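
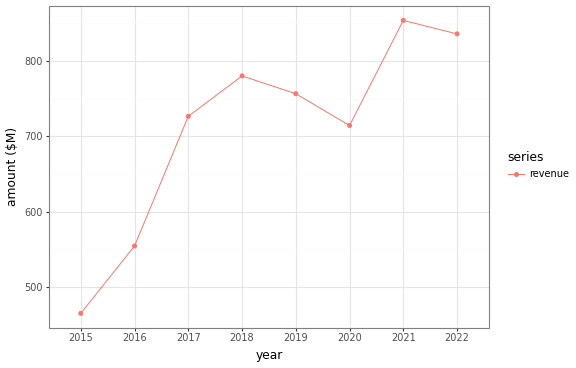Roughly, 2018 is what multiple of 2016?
≈ 1.45×

2018 ≈ 800, 2016 ≈ 550; 800/550 ≈ 1.45.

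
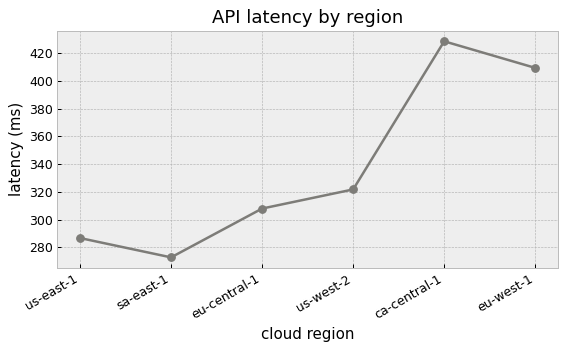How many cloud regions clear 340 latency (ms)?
Above 340: ca-central-1, eu-west-1.

2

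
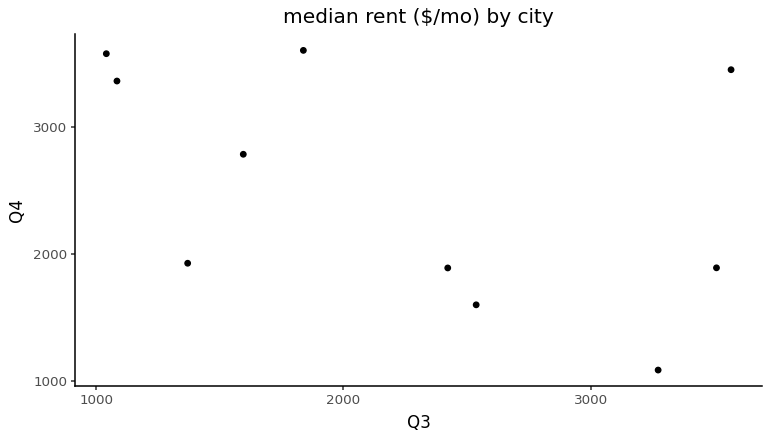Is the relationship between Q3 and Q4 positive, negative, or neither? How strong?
negative, moderate

Points are negatively correlated; moderate (|r| ≈ 0.5).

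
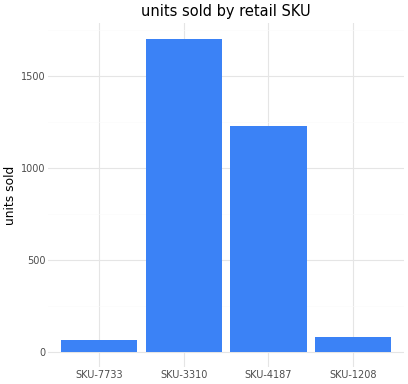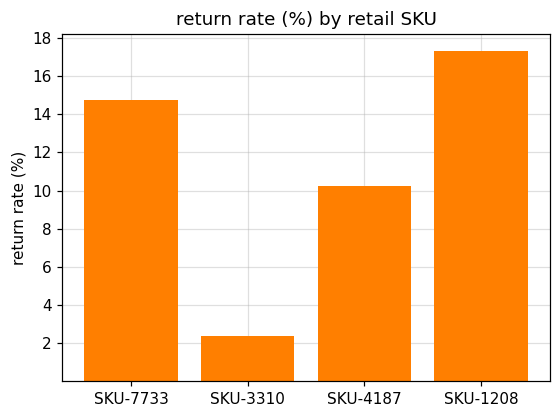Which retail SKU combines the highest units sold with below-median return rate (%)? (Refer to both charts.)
Chart 2 median return rate (%) ≈ 12; below-median retail SKUs: SKU-3310, SKU-4187. Among those, SKU-3310 has the highest units sold (≈ 1800).

SKU-3310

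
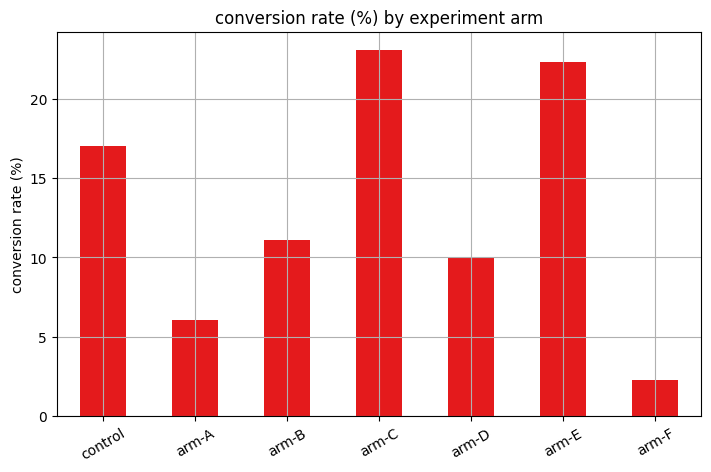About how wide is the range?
≈ 22

Max arm-C ≈ 24, min arm-F ≈ 2; range ≈ 22.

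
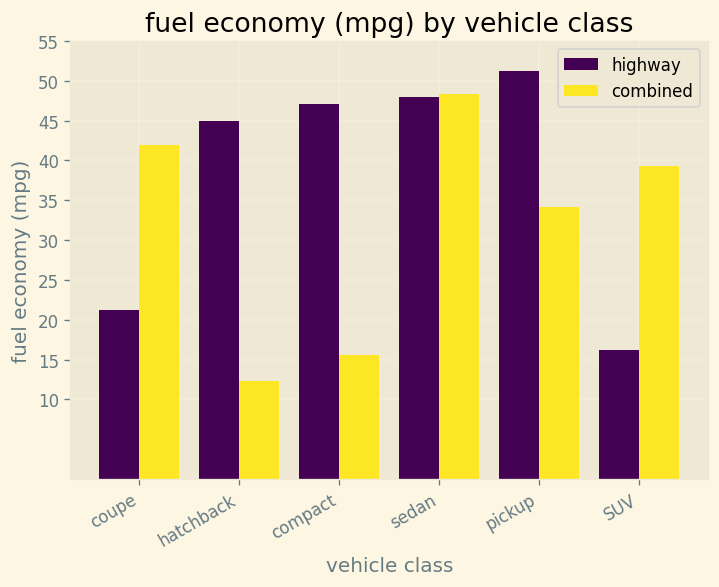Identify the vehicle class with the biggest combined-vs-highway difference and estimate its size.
hatchback, ≈ 35 mpg

hatchback: combined ≈ 10, highway ≈ 45 → gap ≈ 35. Next-largest (compact) is only ≈ 30.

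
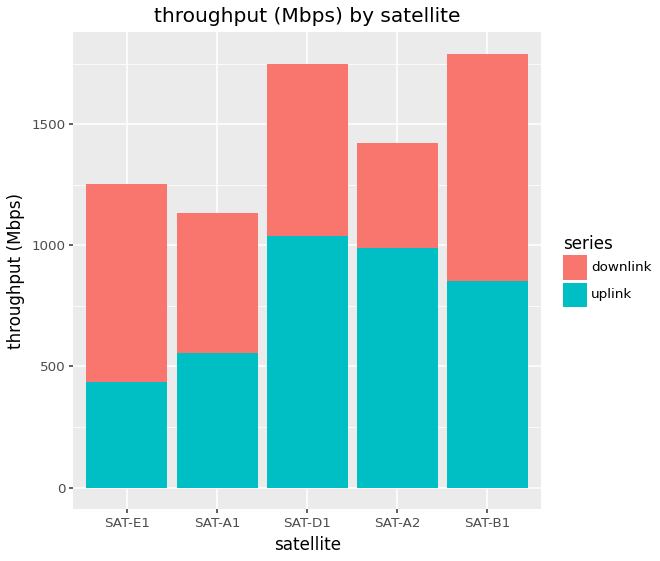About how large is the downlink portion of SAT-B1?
downlink top ≈ 1800, bottom ≈ 800; segment ≈ 1000.

≈ 1000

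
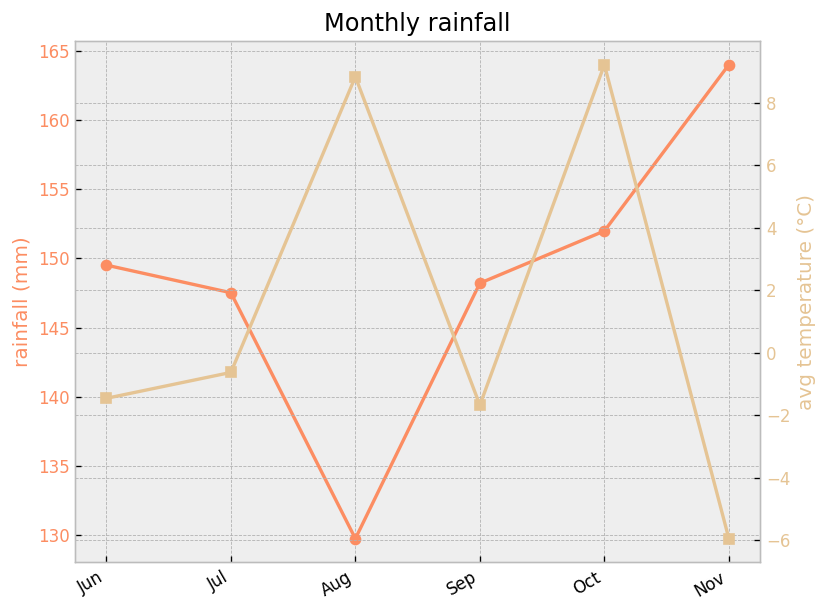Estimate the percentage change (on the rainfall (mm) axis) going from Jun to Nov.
Jun ≈ 150, Nov ≈ 165; (165 − 150) / 150 ≈ +10%.

≈ +10%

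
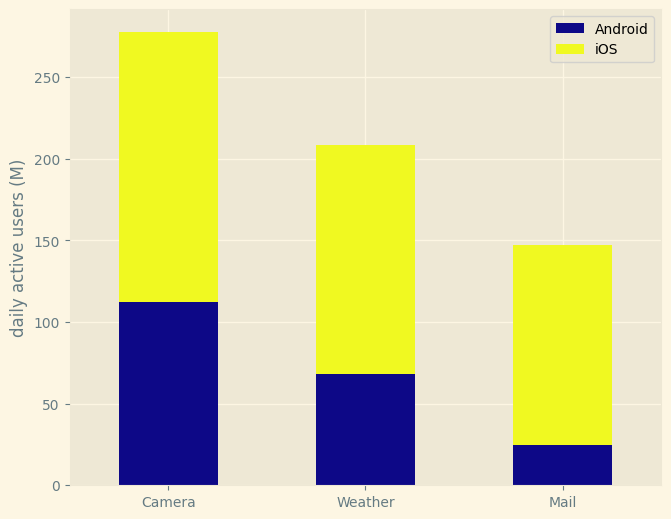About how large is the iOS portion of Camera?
iOS top ≈ 275, bottom ≈ 100; segment ≈ 175.

≈ 175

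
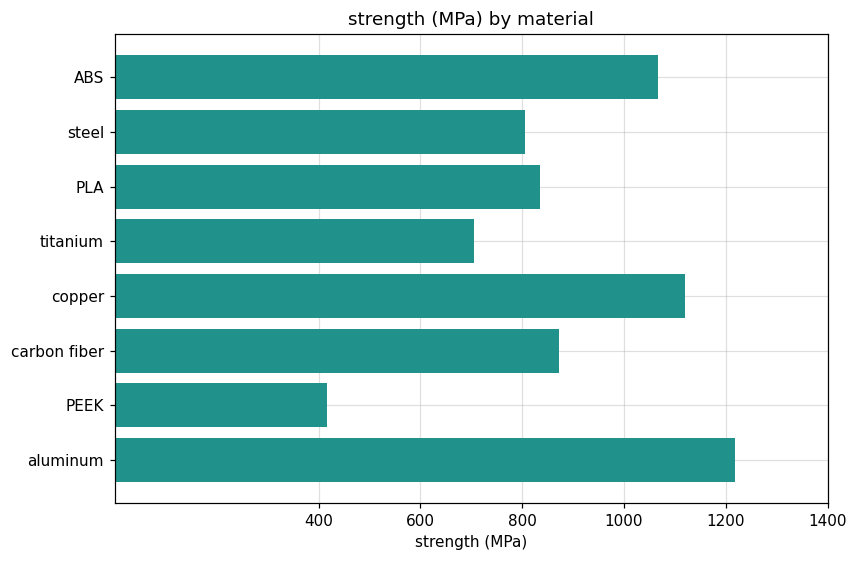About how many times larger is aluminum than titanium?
≈ 1.5×

aluminum ≈ 1200, titanium ≈ 800; 1200/800 ≈ 1.5.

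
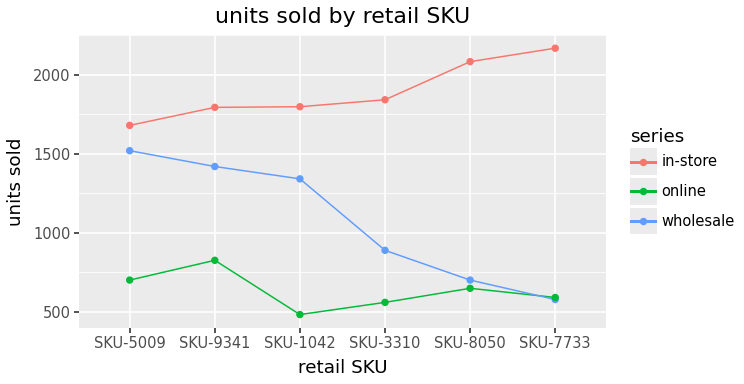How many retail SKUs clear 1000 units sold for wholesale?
Above 1000: SKU-5009, SKU-9341, SKU-1042.

3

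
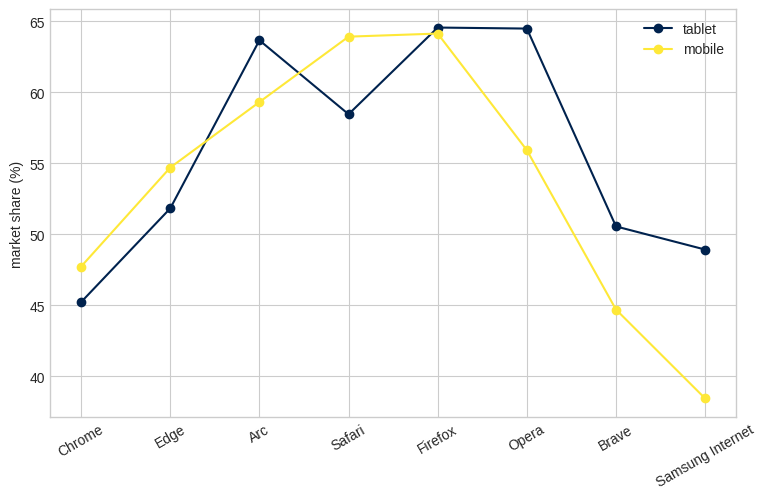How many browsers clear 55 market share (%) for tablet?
Above 55: Arc, Safari, Firefox, Opera.

4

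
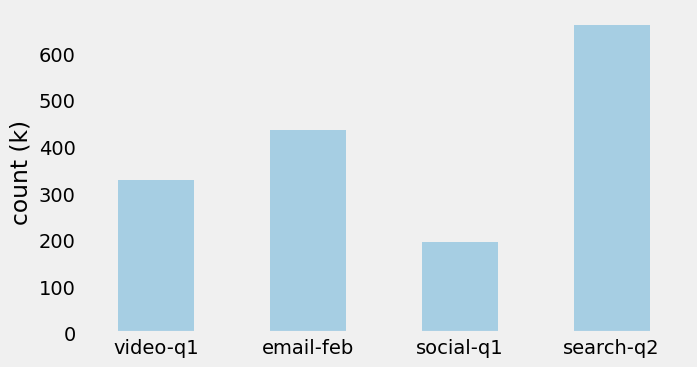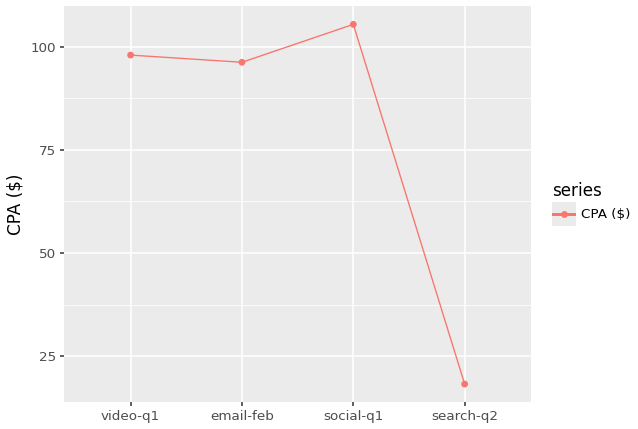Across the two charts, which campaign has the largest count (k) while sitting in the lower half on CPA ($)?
search-q2

Chart 2 median CPA ($) ≈ 100; below-median campaigns: email-feb, search-q2. Among those, search-q2 has the highest count (k) (≈ 700).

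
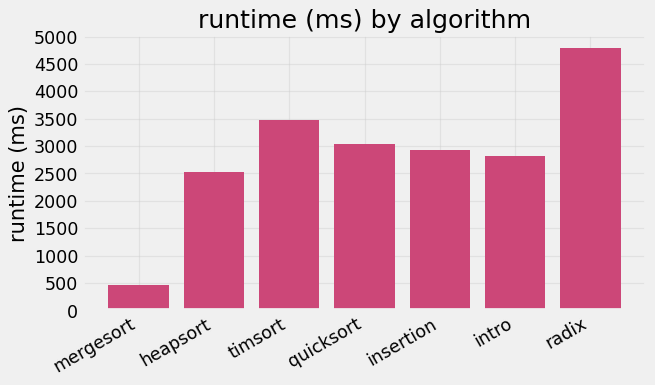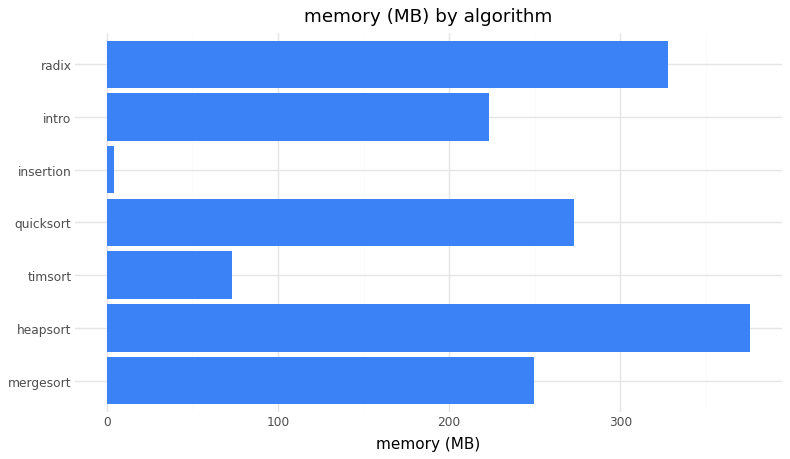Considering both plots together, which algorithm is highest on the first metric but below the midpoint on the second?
Chart 2 median memory (MB) ≈ 250; below-median algorithms: timsort, insertion, intro. Among those, timsort has the highest runtime (ms) (≈ 3500).

timsort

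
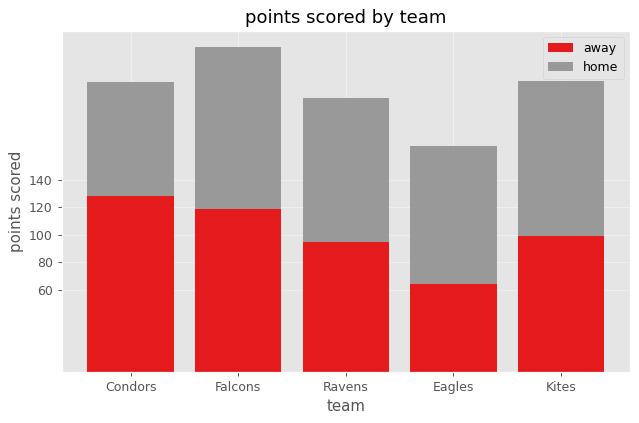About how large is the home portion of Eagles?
≈ 100

home top ≈ 160, bottom ≈ 60; segment ≈ 100.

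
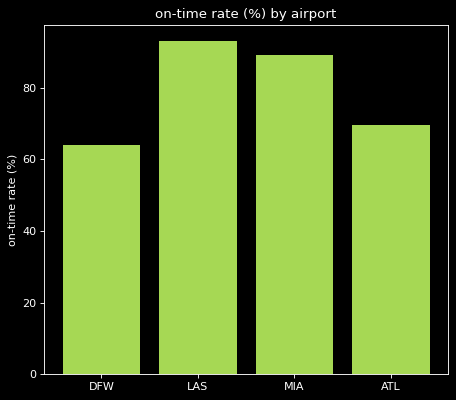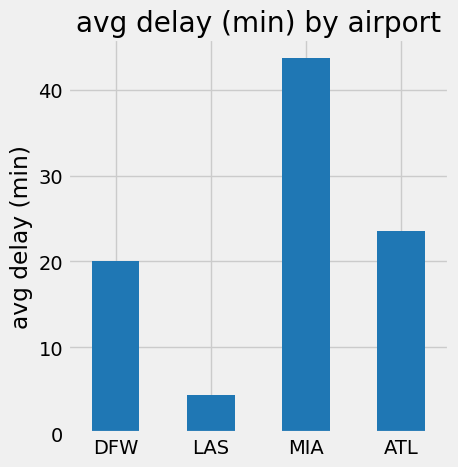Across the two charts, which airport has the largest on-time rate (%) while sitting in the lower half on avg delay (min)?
LAS

Chart 2 median avg delay (min) ≈ 20; below-median airports: DFW, LAS. Among those, LAS has the highest on-time rate (%) (≈ 90).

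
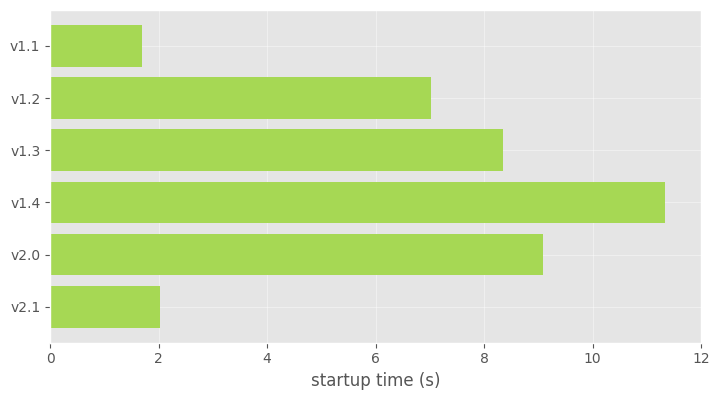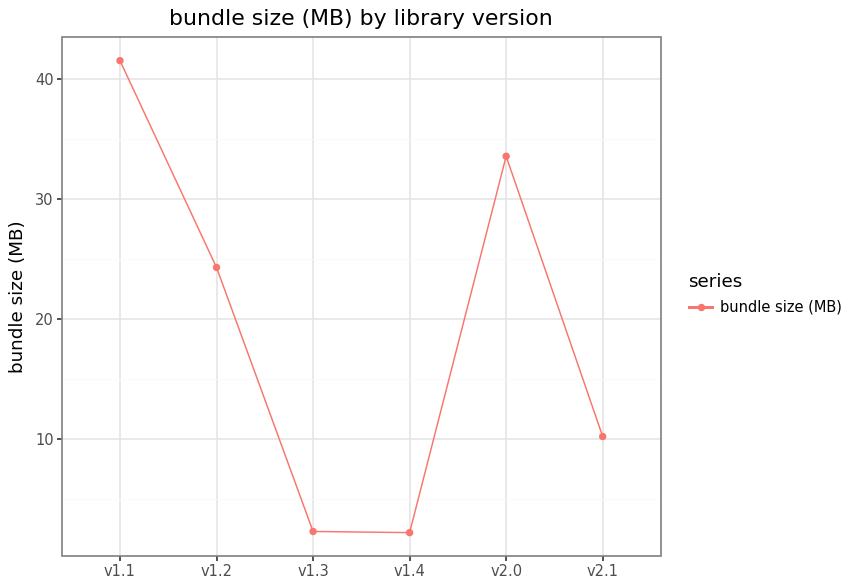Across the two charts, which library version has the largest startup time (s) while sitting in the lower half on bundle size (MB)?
Chart 2 median bundle size (MB) ≈ 15; below-median library versions: v1.3, v1.4, v2.1. Among those, v1.4 has the highest startup time (s) (≈ 12).

v1.4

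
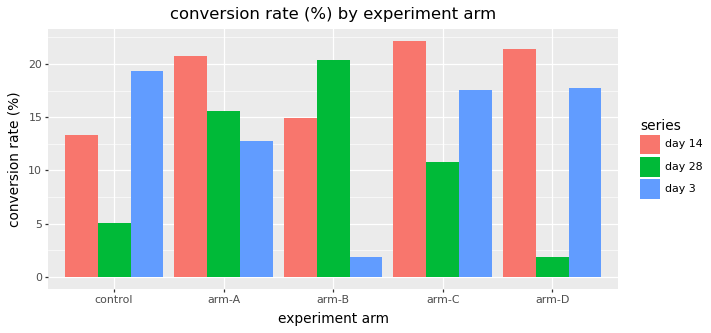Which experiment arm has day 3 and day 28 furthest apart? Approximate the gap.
arm-B, ≈ 18 %

arm-B: day 3 ≈ 2, day 28 ≈ 20 → gap ≈ 18. Next-largest (arm-D) is only ≈ 16.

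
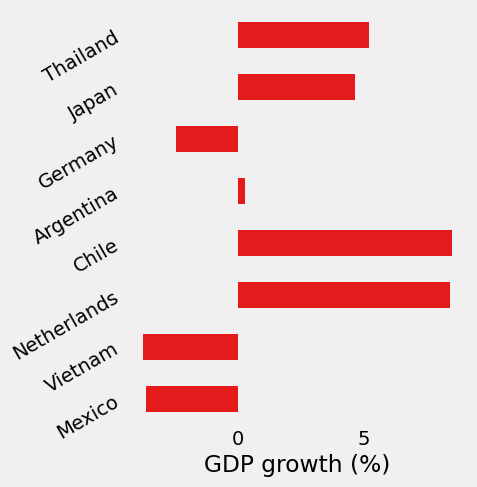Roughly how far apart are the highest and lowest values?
≈ 12

Max Chile ≈ 8, min Vietnam ≈ -4; range ≈ 12.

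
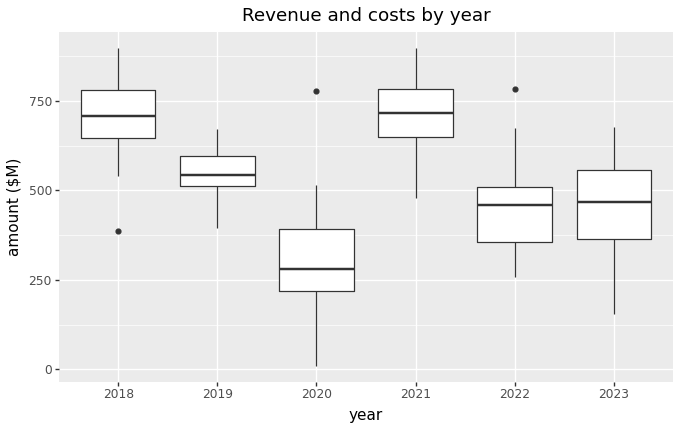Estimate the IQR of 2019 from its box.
≈ 100

Q3 ≈ 600, Q1 ≈ 500; IQR ≈ 100.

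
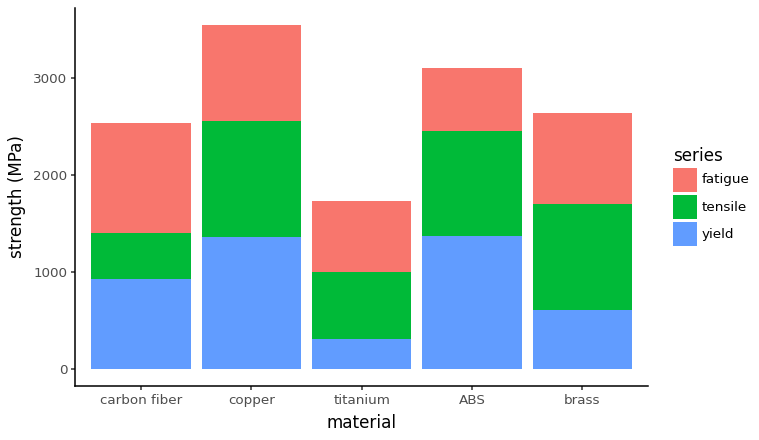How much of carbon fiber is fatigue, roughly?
fatigue top ≈ 2500, bottom ≈ 1500; segment ≈ 1000.

≈ 1000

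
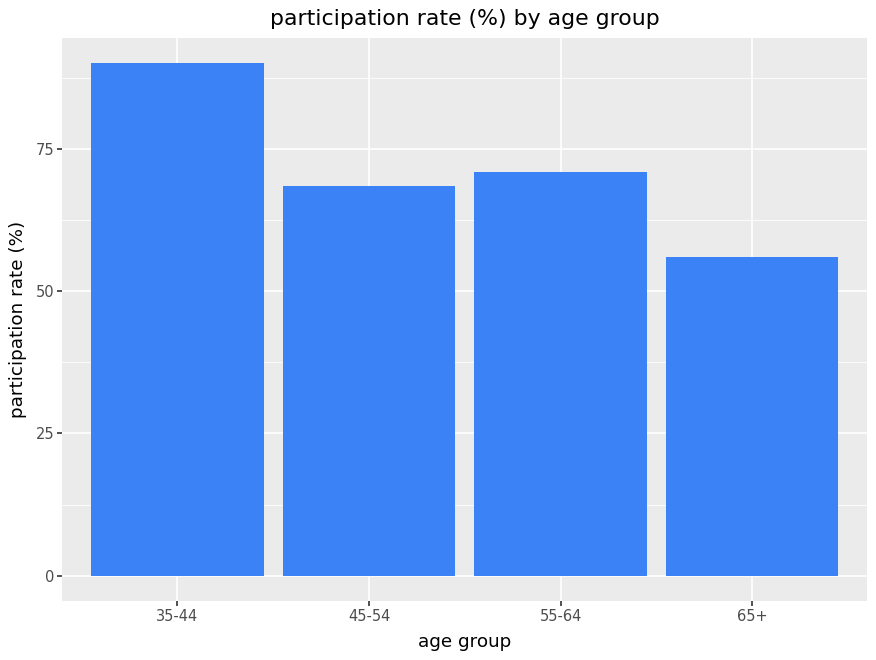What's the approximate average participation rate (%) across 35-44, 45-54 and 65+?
(90 + 70 + 60) / 3 ≈ 73.

≈ 73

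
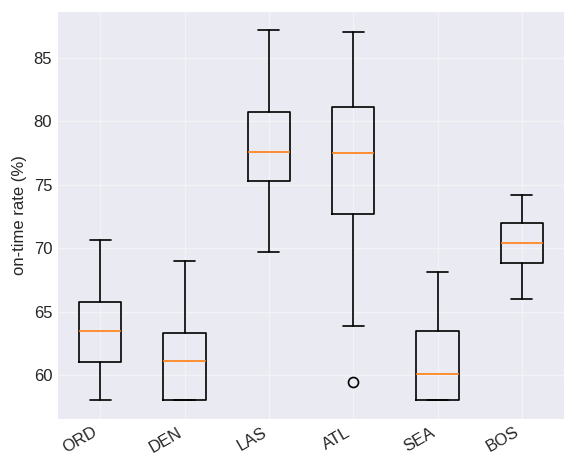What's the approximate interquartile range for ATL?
Q3 ≈ 82, Q1 ≈ 72; IQR ≈ 10.

≈ 10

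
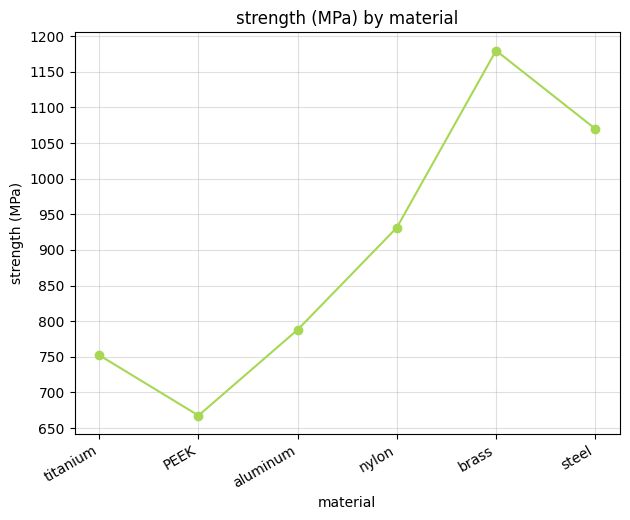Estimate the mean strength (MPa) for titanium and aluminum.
≈ 775

(750 + 800) / 2 ≈ 775.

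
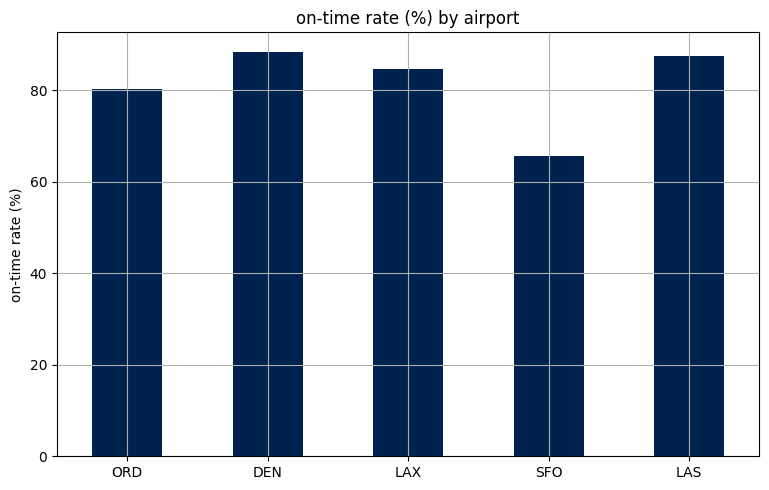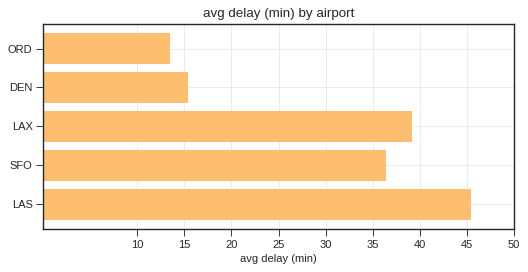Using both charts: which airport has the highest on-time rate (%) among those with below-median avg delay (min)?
DEN

Chart 2 median avg delay (min) ≈ 35; below-median airports: ORD, DEN. Among those, DEN has the highest on-time rate (%) (≈ 90).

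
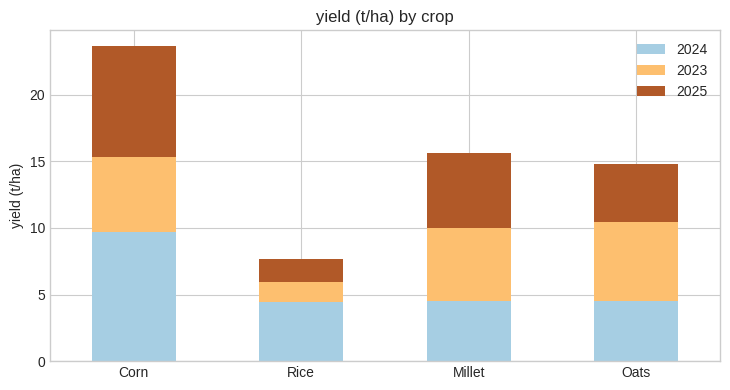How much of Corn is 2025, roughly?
≈ 8

2025 top ≈ 24, bottom ≈ 16; segment ≈ 8.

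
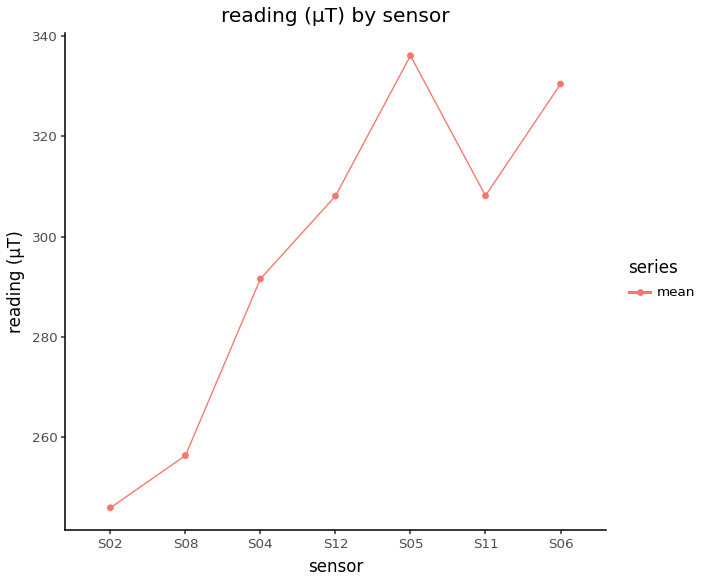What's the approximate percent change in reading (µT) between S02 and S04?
≈ +16%

S02 ≈ 250, S04 ≈ 290; (290 − 250) / 250 ≈ +16%.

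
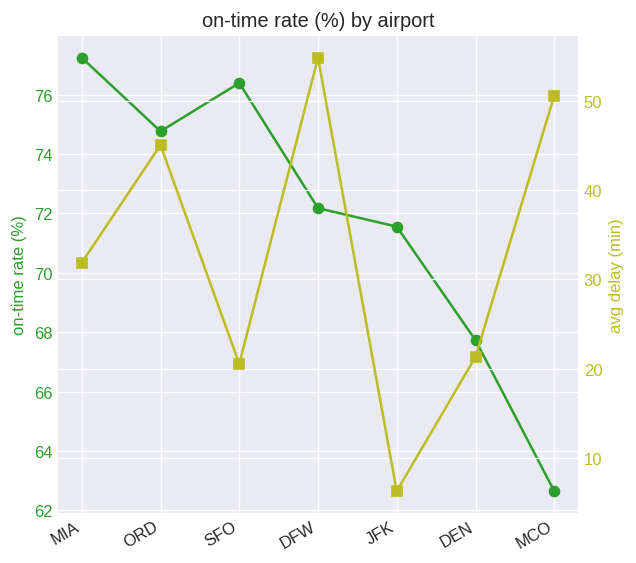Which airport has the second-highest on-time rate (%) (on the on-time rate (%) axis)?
Top 3 (on the on-time rate (%) axis): MIA ≈ 78, SFO ≈ 76, ORD ≈ 74.

SFO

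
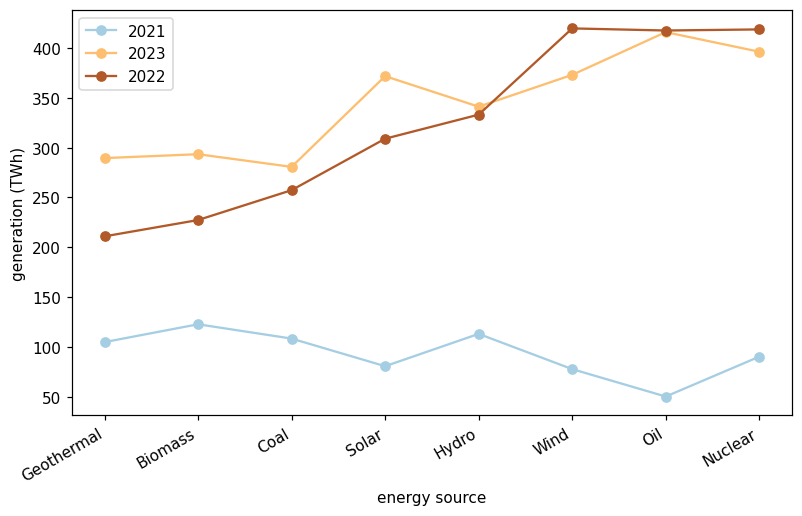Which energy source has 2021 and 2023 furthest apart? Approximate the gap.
Oil: 2021 ≈ 50, 2023 ≈ 400 → gap ≈ 350. Next-largest (Nuclear) is only ≈ 300.

Oil, ≈ 350 TWh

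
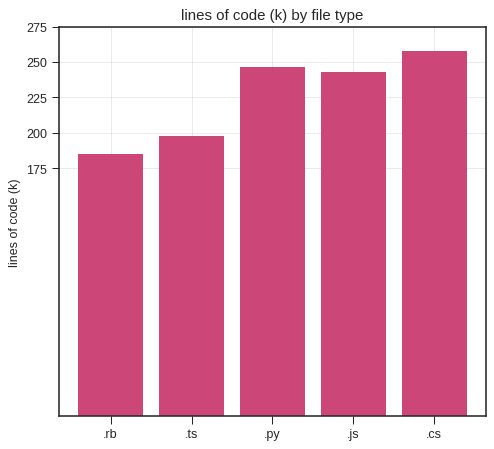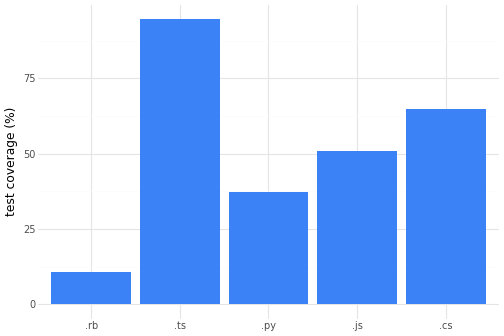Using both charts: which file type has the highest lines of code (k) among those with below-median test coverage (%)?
Chart 2 median test coverage (%) ≈ 50; below-median file types: .rb, .py. Among those, .py has the highest lines of code (k) (≈ 250).

.py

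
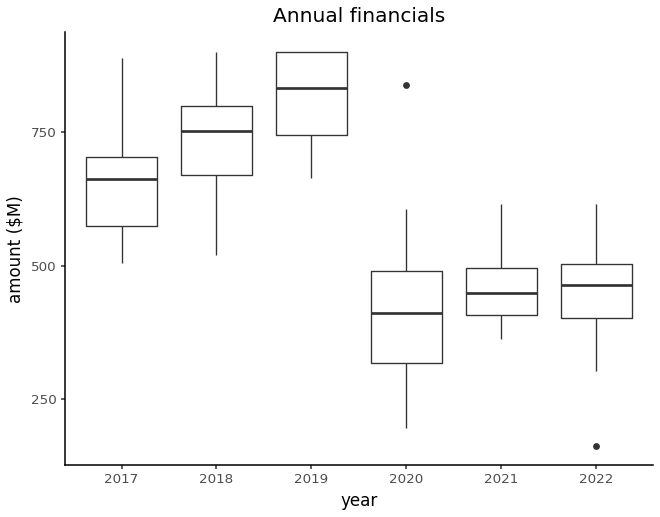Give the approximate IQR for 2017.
≈ 150

Q3 ≈ 700, Q1 ≈ 550; IQR ≈ 150.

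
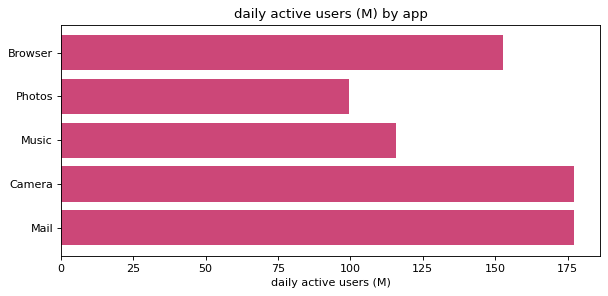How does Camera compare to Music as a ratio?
≈ 1.5×

Camera ≈ 180, Music ≈ 120; 180/120 ≈ 1.5.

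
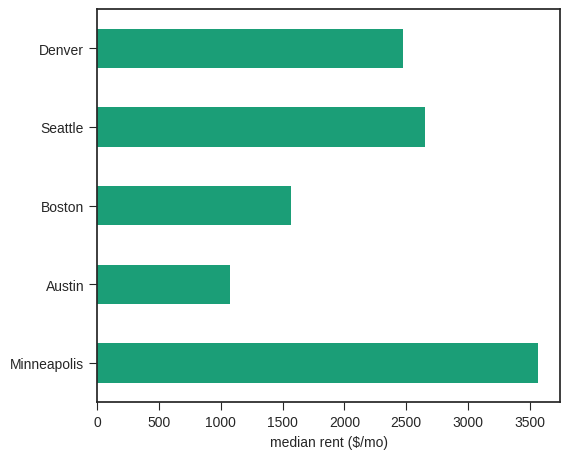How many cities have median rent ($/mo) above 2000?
3

Above 2000: Minneapolis, Seattle, Denver.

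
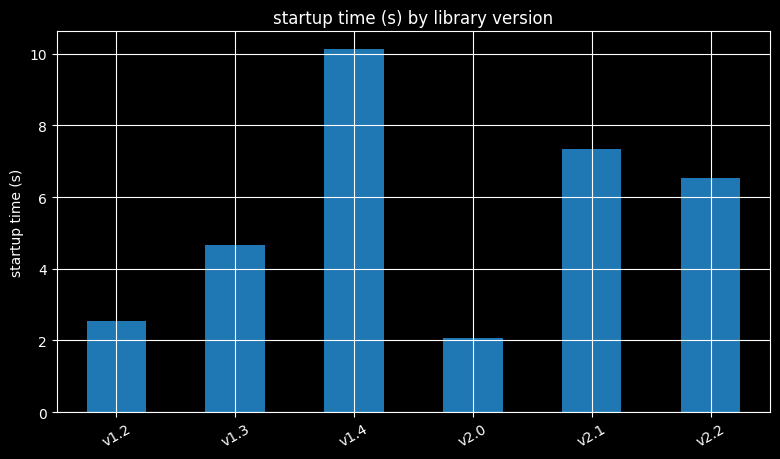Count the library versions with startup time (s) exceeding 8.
Above 8: v1.4.

1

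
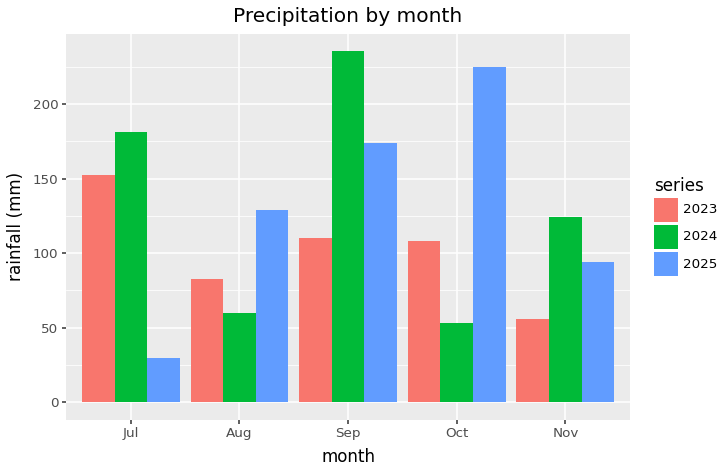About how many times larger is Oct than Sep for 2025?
≈ 1.22×

Oct ≈ 220, Sep ≈ 180; 220/180 ≈ 1.22.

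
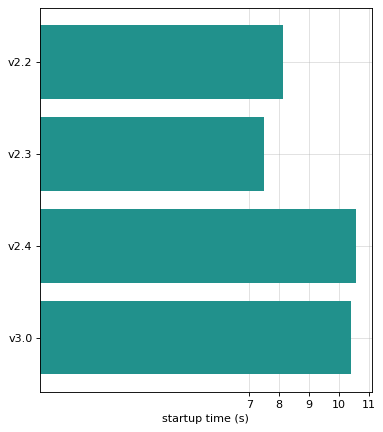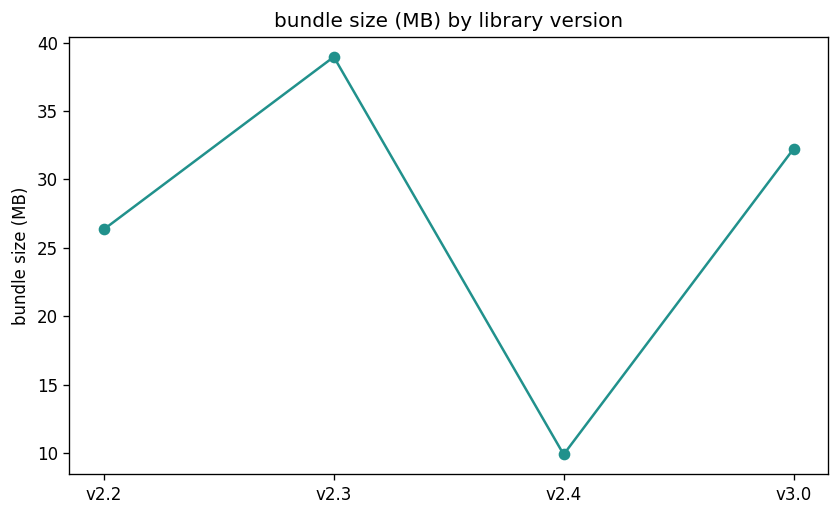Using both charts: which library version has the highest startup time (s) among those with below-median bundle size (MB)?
Chart 2 median bundle size (MB) ≈ 30; below-median library versions: v2.2, v2.4. Among those, v2.4 has the highest startup time (s) (≈ 11).

v2.4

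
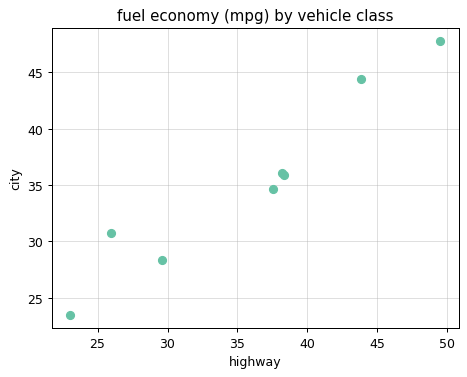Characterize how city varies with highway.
positive, strong

Points are positively correlated; strong (|r| ≈ 1.0).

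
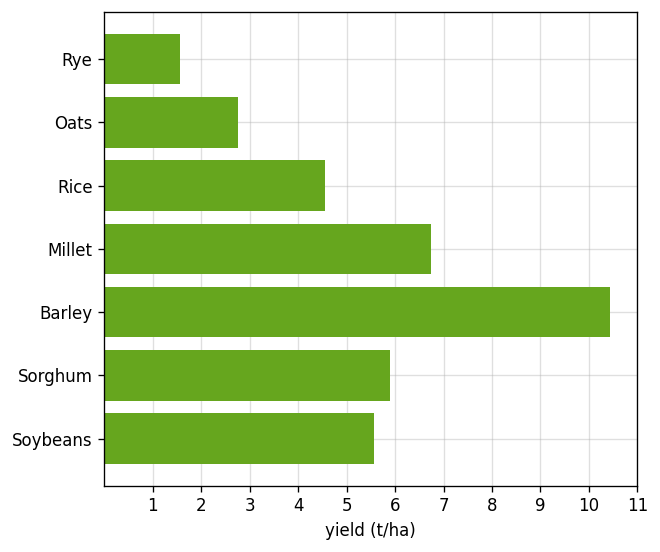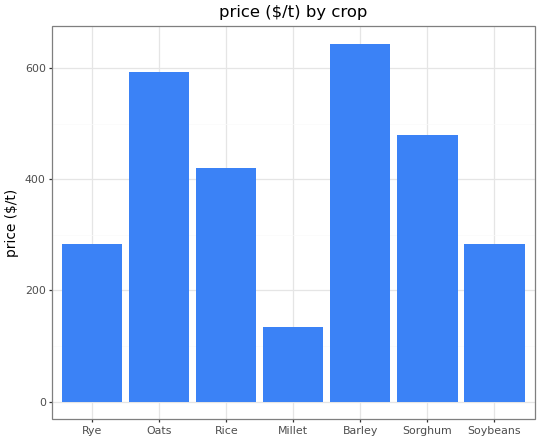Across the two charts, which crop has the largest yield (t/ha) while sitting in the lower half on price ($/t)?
Chart 2 median price ($/t) ≈ 400; below-median crops: Rye, Millet, Soybeans. Among those, Millet has the highest yield (t/ha) (≈ 7).

Millet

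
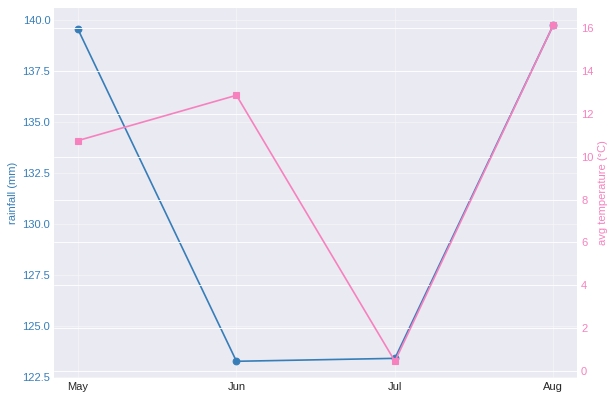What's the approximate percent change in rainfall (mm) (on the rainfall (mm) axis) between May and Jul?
≈ -11.4%

May ≈ 140, Jul ≈ 124; (124 − 140) / 140 ≈ -11.4%.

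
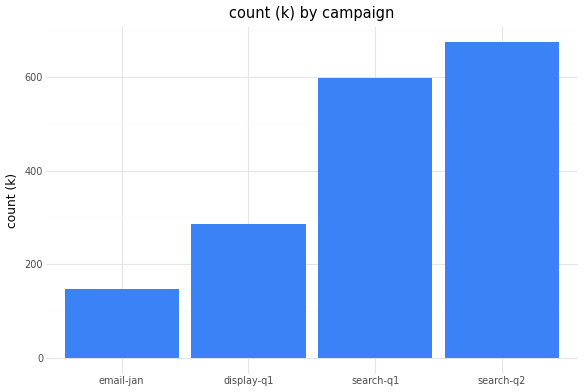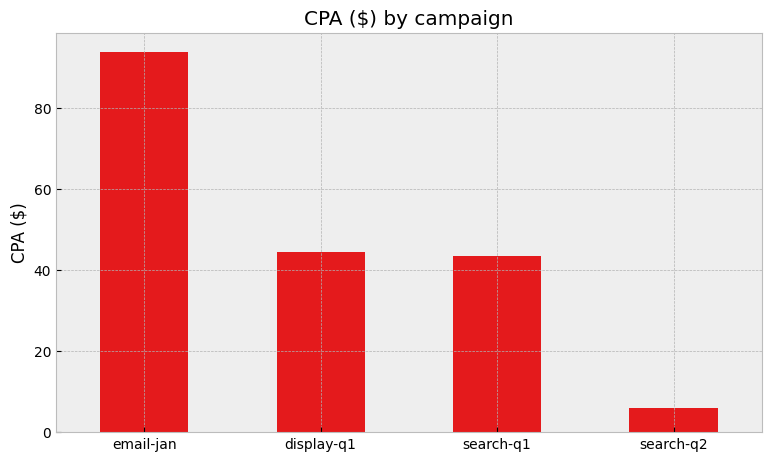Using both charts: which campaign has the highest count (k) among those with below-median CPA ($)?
search-q2

Chart 2 median CPA ($) ≈ 40; below-median campaigns: search-q1, search-q2. Among those, search-q2 has the highest count (k) (≈ 700).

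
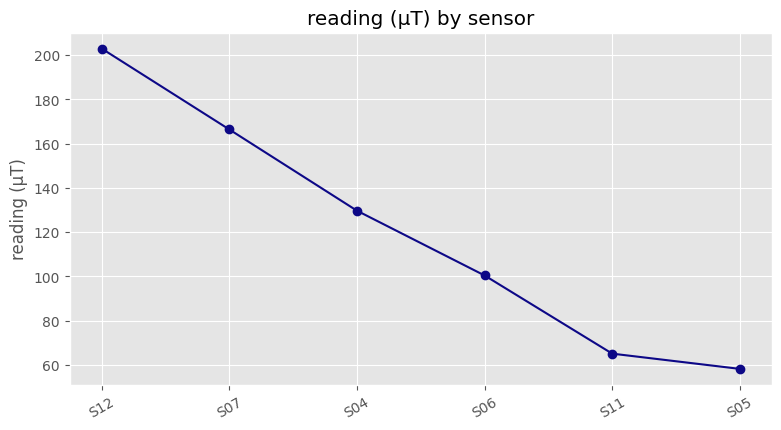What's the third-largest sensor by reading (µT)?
Top 4: S12 ≈ 200, S07 ≈ 160, S04 ≈ 120, S06 ≈ 100.

S04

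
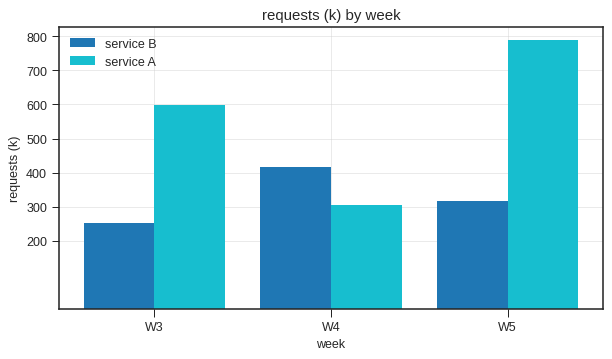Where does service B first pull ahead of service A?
W4

W3: service B ≈ 300 vs service A ≈ 600 (not yet); W4: service B ≈ 400 vs service A ≈ 300 (first crossover).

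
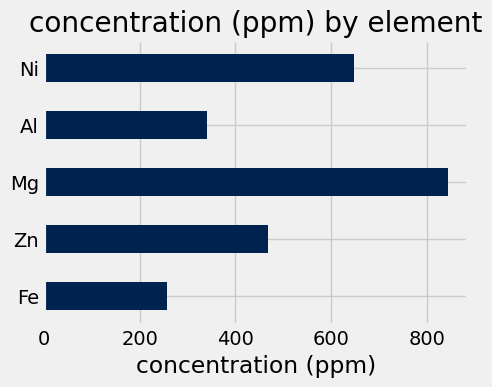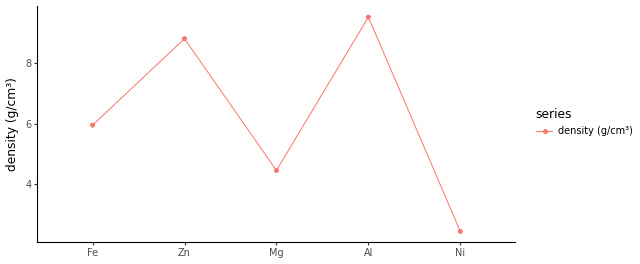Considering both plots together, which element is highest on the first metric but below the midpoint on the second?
Mg

Chart 2 median density (g/cm³) ≈ 6; below-median elements: Mg, Ni. Among those, Mg has the highest concentration (ppm) (≈ 800).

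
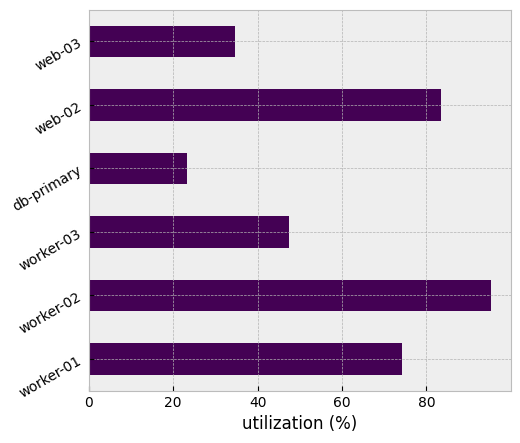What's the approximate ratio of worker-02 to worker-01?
≈ 1.43×

worker-02 ≈ 100, worker-01 ≈ 70; 100/70 ≈ 1.43.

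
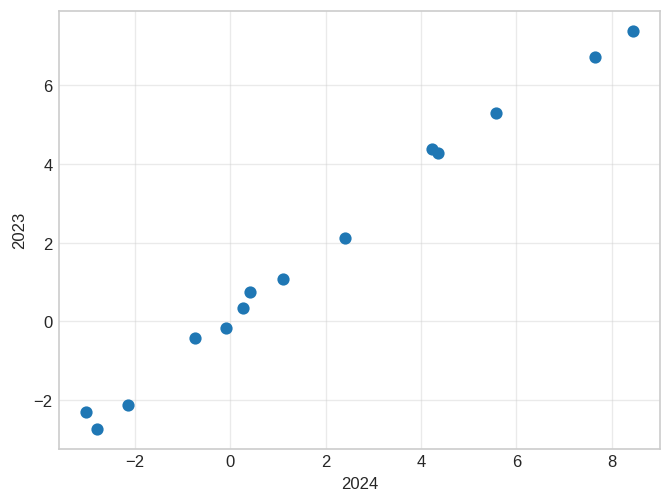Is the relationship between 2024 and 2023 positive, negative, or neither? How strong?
positive, strong

Points are positively correlated; strong (|r| ≈ 1.0).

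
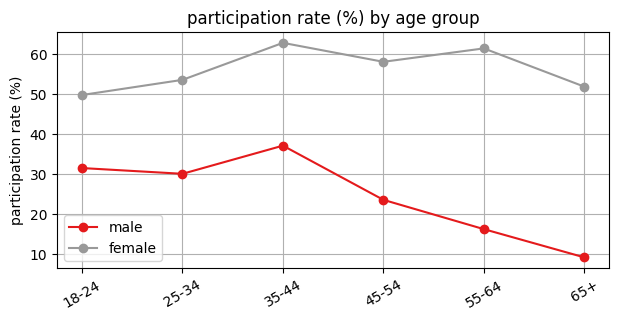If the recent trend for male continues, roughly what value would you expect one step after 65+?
Last three: 25, 15, 10 → slope ≈ -7.5/step → next ≈ 2.5.

≈ 2.5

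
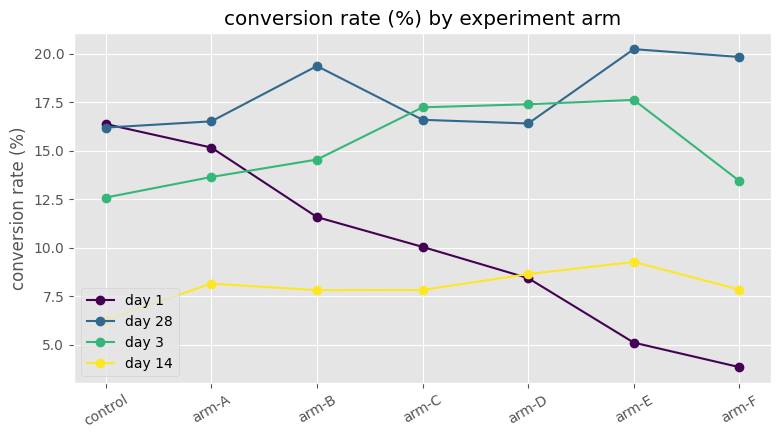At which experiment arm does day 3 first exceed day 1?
arm-B

arm-A: day 3 ≈ 14 vs day 1 ≈ 16 (not yet); arm-B: day 3 ≈ 14 vs day 1 ≈ 12 (first crossover).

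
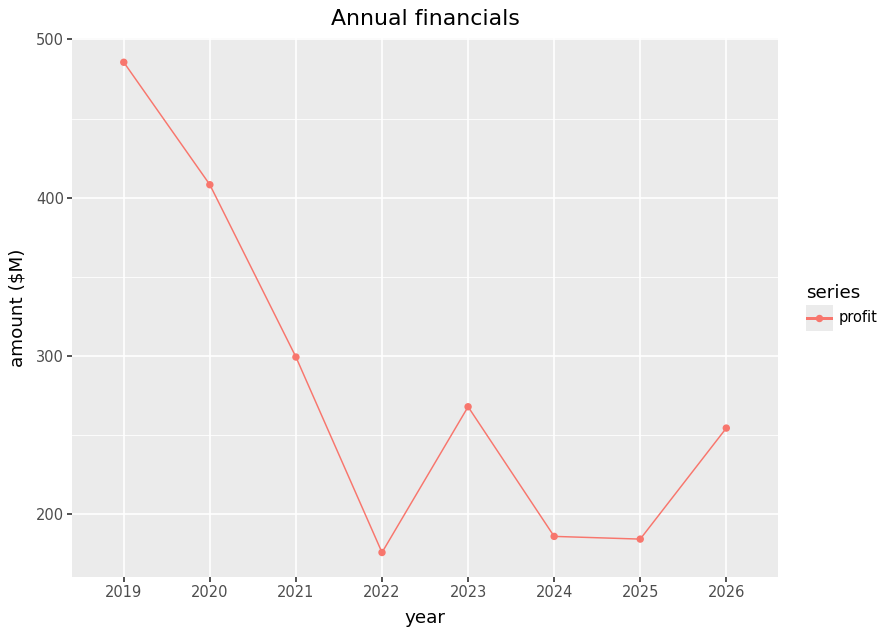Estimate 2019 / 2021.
2019 ≈ 500, 2021 ≈ 300; 500/300 ≈ 1.67.

≈ 1.67×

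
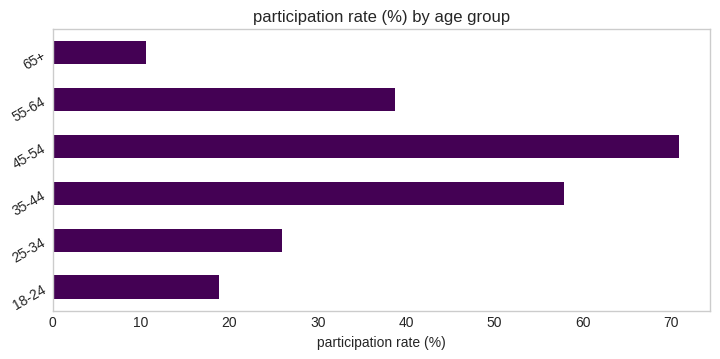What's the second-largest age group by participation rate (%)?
Top 3: 45-54 ≈ 70, 35-44 ≈ 60, 55-64 ≈ 40.

35-44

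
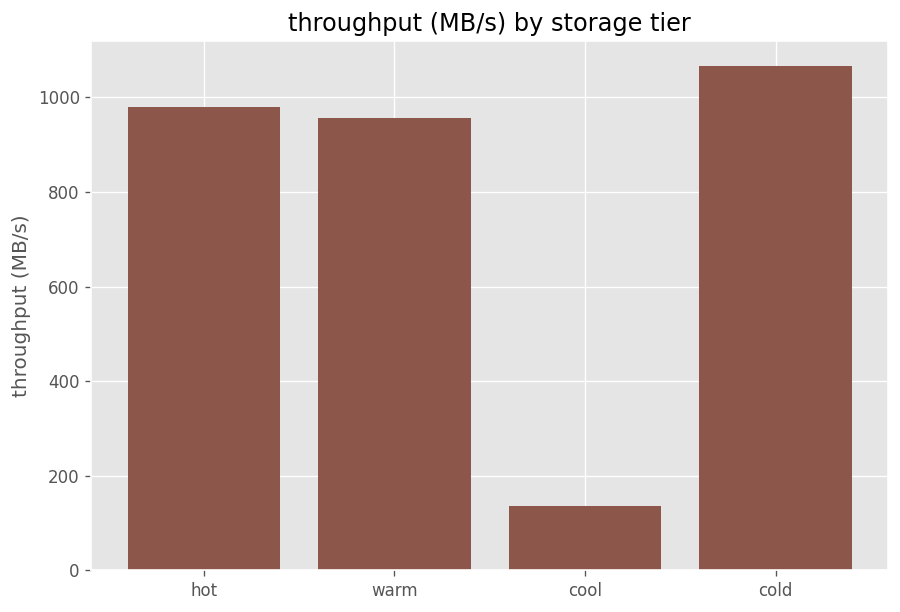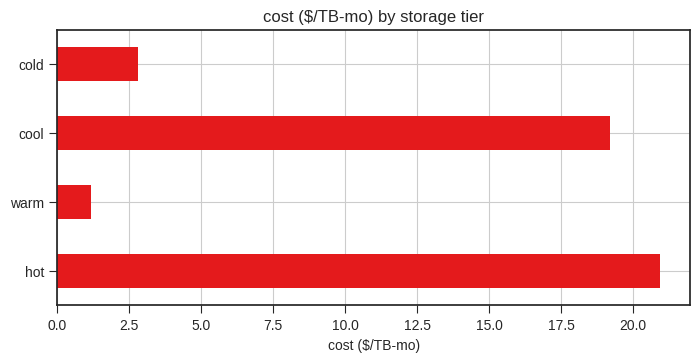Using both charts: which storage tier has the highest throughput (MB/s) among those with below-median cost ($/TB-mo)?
Chart 2 median cost ($/TB-mo) ≈ 12; below-median storage tiers: warm, cold. Among those, cold has the highest throughput (MB/s) (≈ 1100).

cold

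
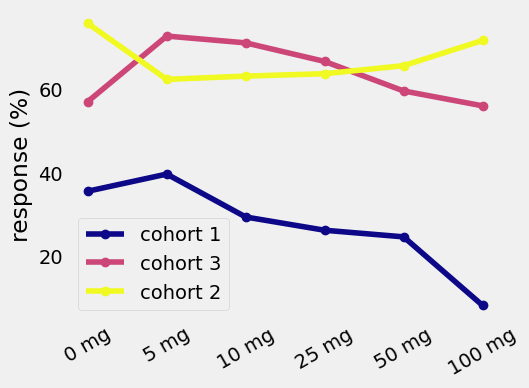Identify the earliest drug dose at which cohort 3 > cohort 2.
5 mg

0 mg: cohort 3 ≈ 60 vs cohort 2 ≈ 80 (not yet); 5 mg: cohort 3 ≈ 70 vs cohort 2 ≈ 60 (first crossover).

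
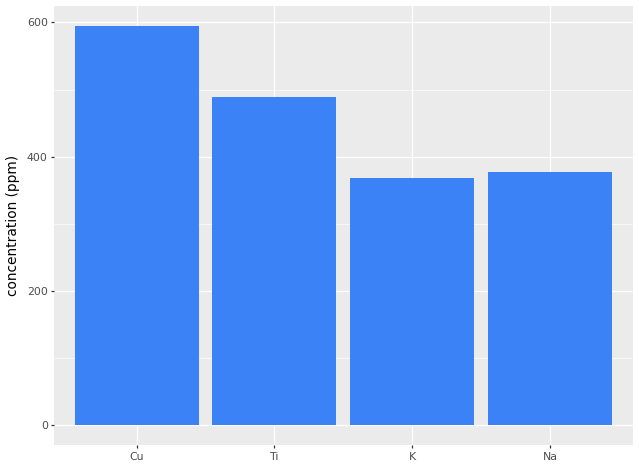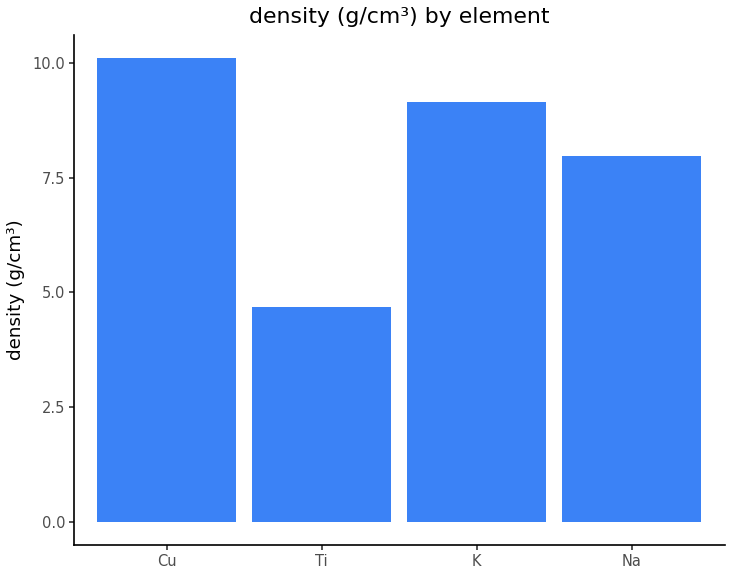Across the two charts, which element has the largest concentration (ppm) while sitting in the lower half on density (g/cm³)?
Ti

Chart 2 median density (g/cm³) ≈ 9; below-median elements: Ti, Na. Among those, Ti has the highest concentration (ppm) (≈ 500).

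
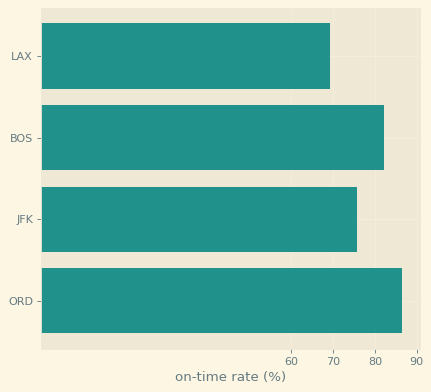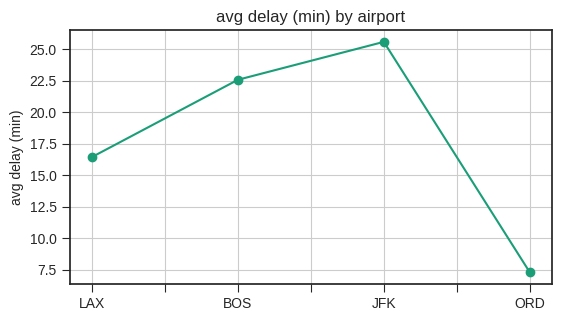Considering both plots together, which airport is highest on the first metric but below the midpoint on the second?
Chart 2 median avg delay (min) ≈ 20; below-median airports: LAX, ORD. Among those, ORD has the highest on-time rate (%) (≈ 90).

ORD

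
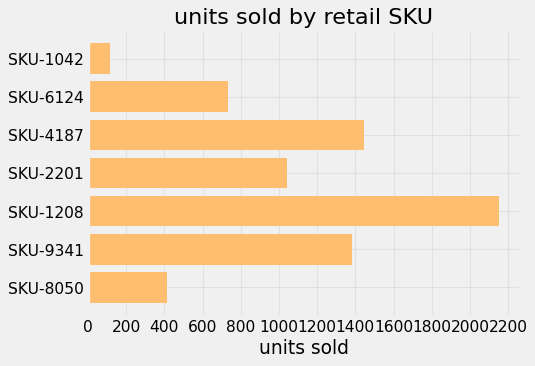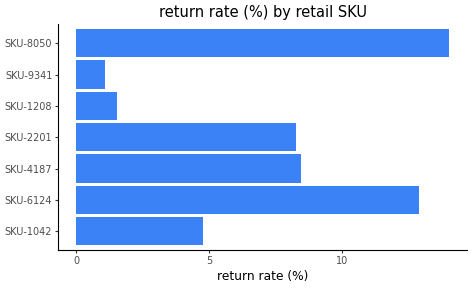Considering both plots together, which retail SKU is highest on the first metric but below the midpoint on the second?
Chart 2 median return rate (%) ≈ 8; below-median retail SKUs: SKU-1042, SKU-1208, SKU-9341. Among those, SKU-1208 has the highest units sold (≈ 2200).

SKU-1208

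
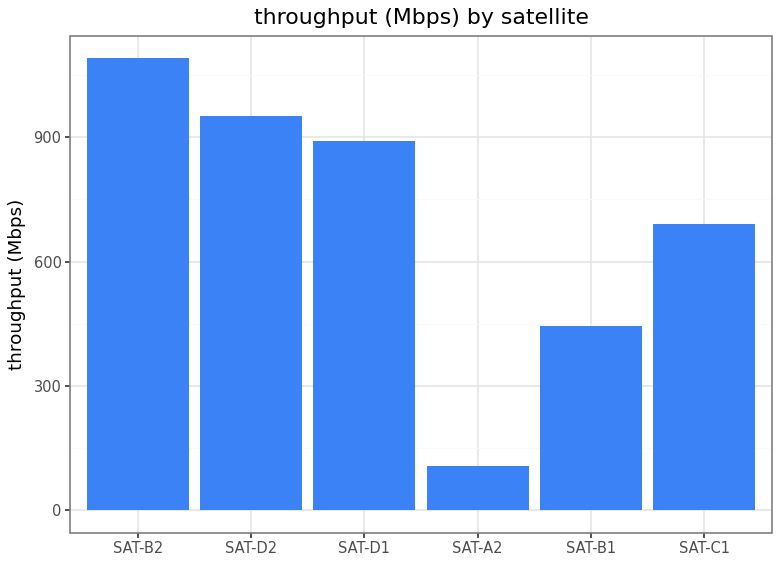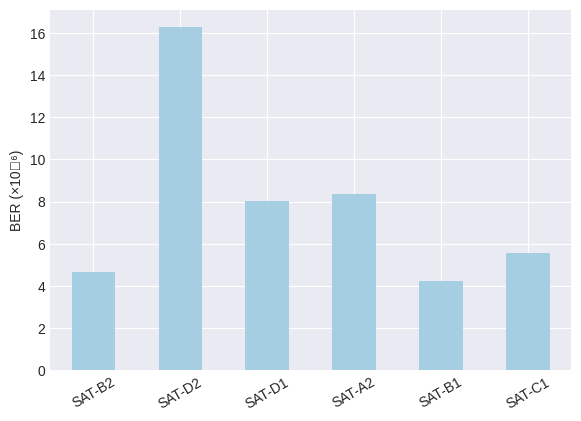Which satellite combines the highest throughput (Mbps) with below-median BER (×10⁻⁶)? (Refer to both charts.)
SAT-B2

Chart 2 median BER (×10⁻⁶) ≈ 6; below-median satellites: SAT-B2, SAT-B1, SAT-C1. Among those, SAT-B2 has the highest throughput (Mbps) (≈ 1100).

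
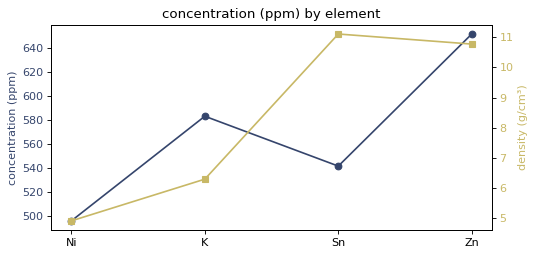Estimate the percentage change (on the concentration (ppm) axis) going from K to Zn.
K ≈ 580, Zn ≈ 660; (660 − 580) / 580 ≈ +13.8%.

≈ +13.8%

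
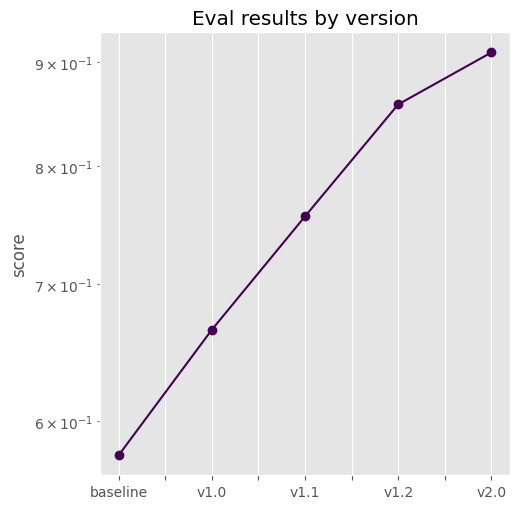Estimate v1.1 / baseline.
v1.1 ≈ 0.75, baseline ≈ 0.60; 0.75/0.60 ≈ 1.25.

≈ 1.25×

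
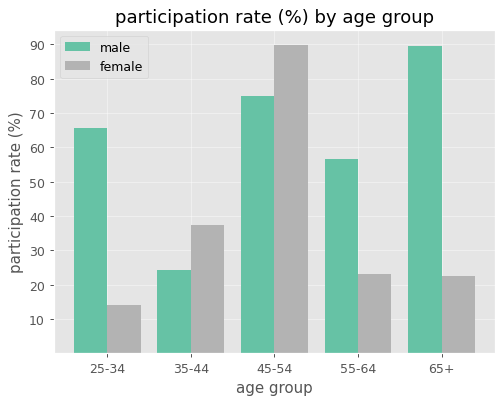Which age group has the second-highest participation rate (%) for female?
Top 3 for female: 45-54 ≈ 90, 35-44 ≈ 40, 55-64 ≈ 20.

35-44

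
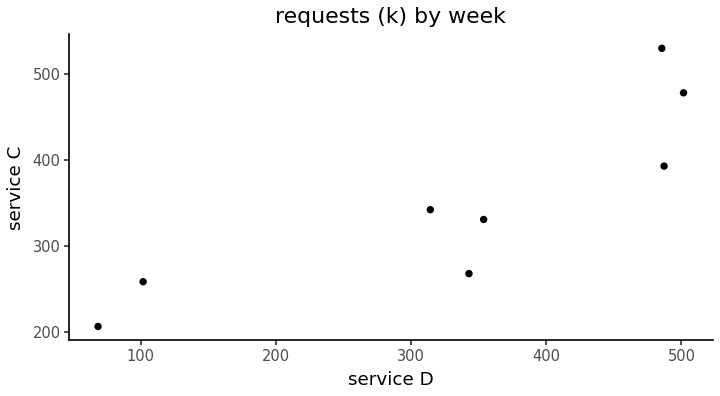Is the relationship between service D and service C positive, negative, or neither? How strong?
positive, strong

Points are positively correlated; strong (|r| ≈ 0.9).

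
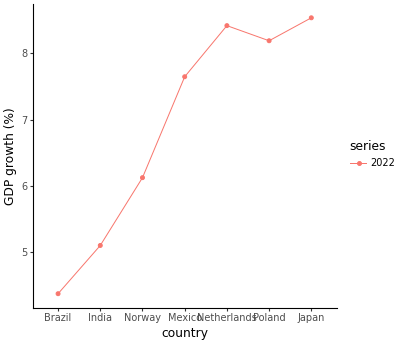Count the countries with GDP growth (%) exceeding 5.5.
5

Above 5.5: Norway, Mexico, Netherlands, Poland, Japan.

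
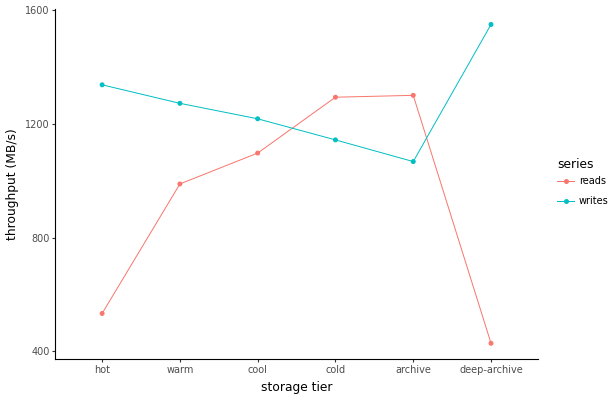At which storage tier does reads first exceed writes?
cold

cool: reads ≈ 1100 vs writes ≈ 1200 (not yet); cold: reads ≈ 1300 vs writes ≈ 1100 (first crossover).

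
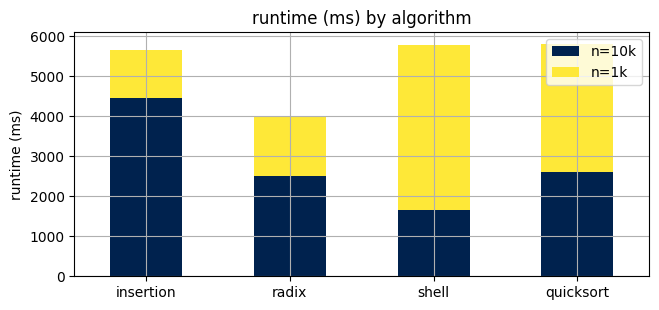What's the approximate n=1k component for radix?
≈ 1500

n=1k top ≈ 4000, bottom ≈ 2500; segment ≈ 1500.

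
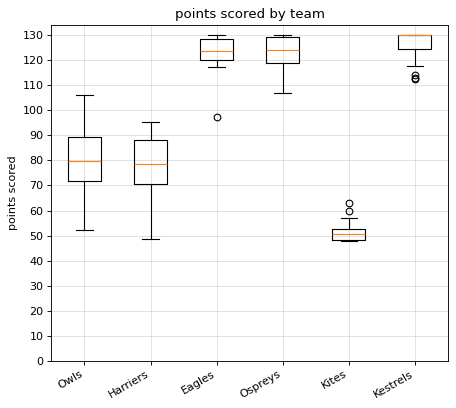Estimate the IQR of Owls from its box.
Q3 ≈ 90, Q1 ≈ 70; IQR ≈ 20.

≈ 20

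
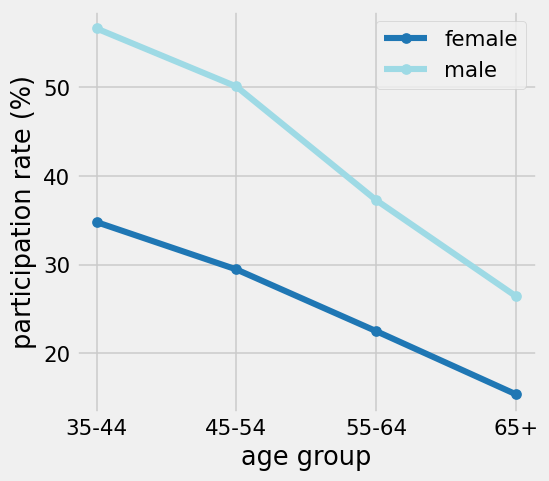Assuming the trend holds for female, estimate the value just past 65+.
Last three: 30, 20, 15 → slope ≈ -7.5/step → next ≈ 7.5.

≈ 7.5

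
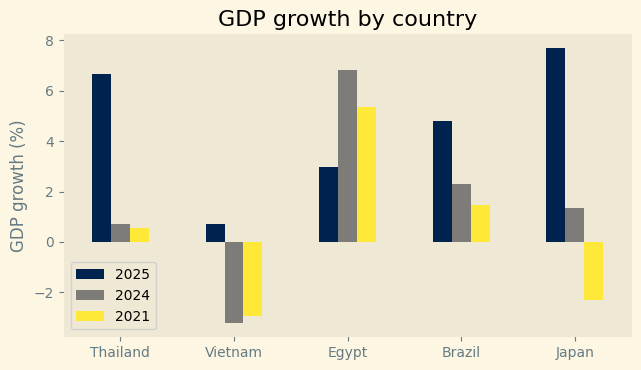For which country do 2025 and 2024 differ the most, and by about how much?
Japan: 2025 ≈ 8, 2024 ≈ 1 → gap ≈ 7. Next-largest (Thailand) is only ≈ 6.

Japan, ≈ 7 %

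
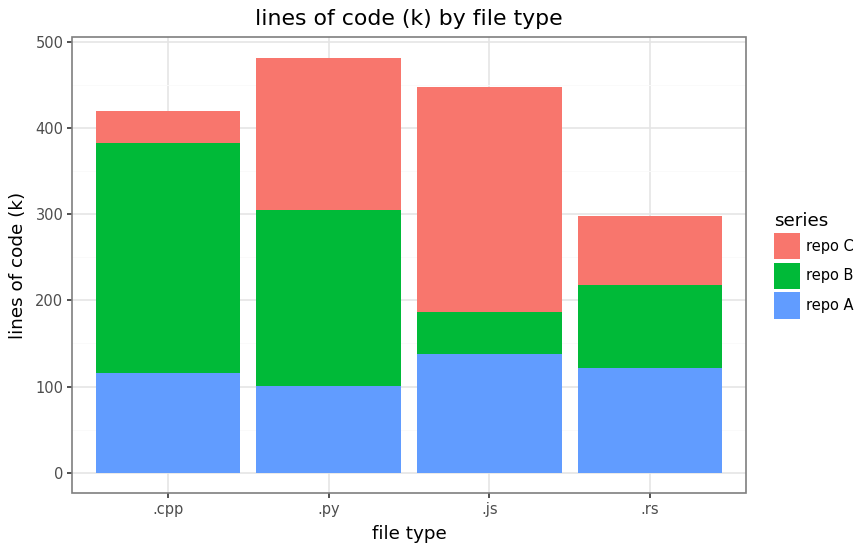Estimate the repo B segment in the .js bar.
≈ 50

repo B top ≈ 200, bottom ≈ 150; segment ≈ 50.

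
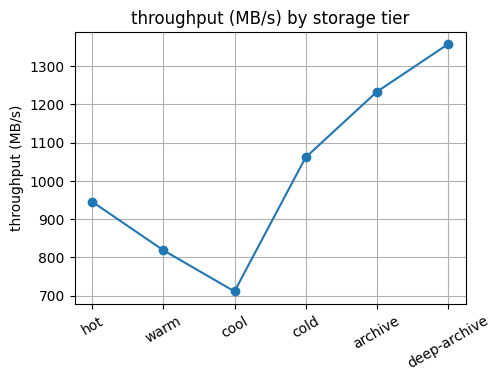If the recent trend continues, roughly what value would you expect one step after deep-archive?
Last three: 1100, 1200, 1400 → slope ≈ 150/step → next ≈ 1550.

≈ 1550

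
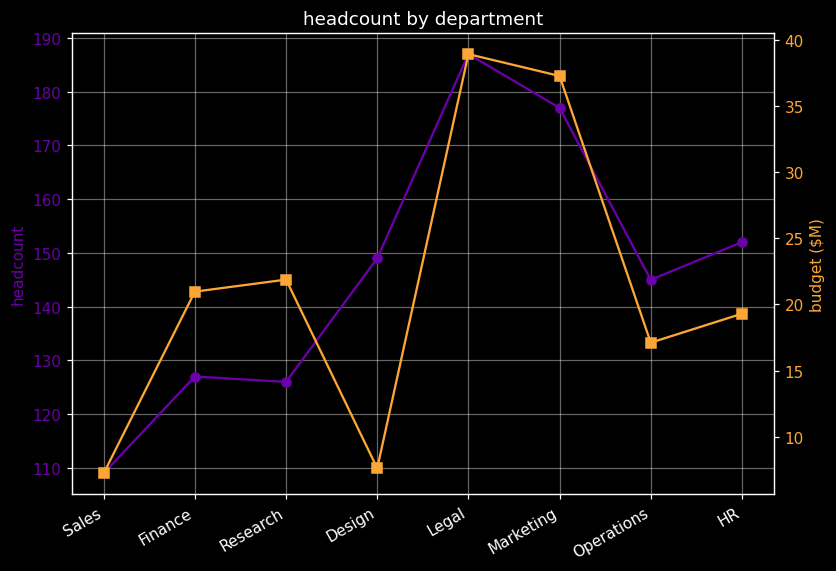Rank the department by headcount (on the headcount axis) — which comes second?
Top 3 (on the headcount axis): Legal ≈ 190, Marketing ≈ 180, HR ≈ 150.

Marketing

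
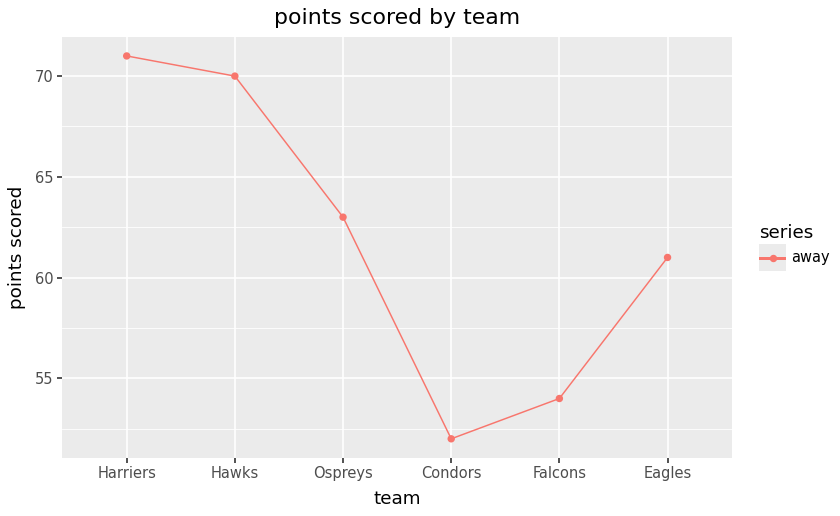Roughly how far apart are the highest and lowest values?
Max Harriers ≈ 72, min Condors ≈ 52; range ≈ 20.

≈ 20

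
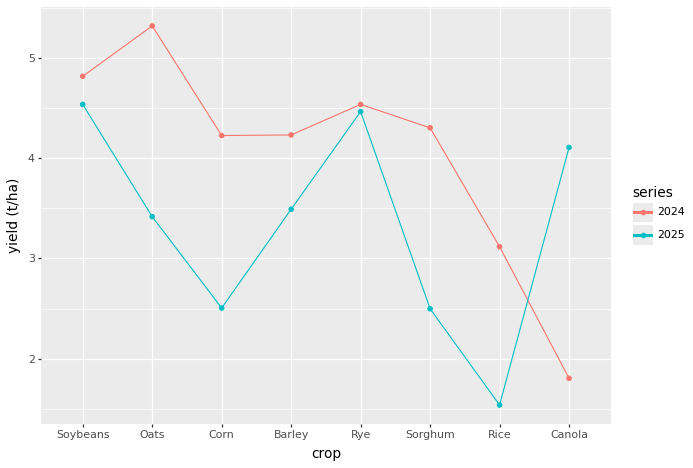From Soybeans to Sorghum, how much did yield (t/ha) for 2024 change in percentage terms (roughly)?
≈ -10%

Soybeans ≈ 5.0, Sorghum ≈ 4.5; (4.5 − 5.0) / 5.0 ≈ -10%.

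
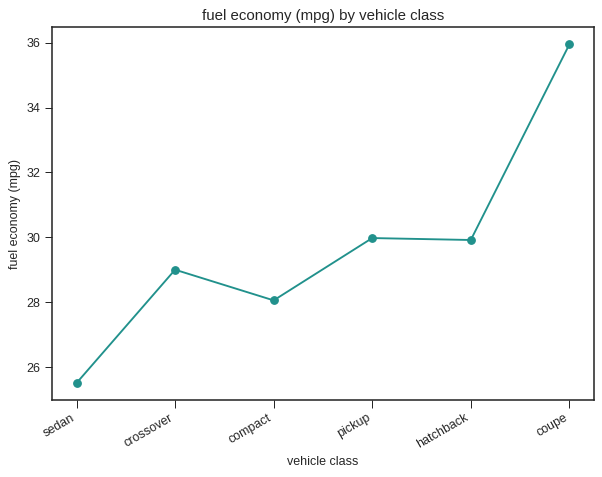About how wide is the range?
Max coupe ≈ 36, min sedan ≈ 26; range ≈ 10.

≈ 10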